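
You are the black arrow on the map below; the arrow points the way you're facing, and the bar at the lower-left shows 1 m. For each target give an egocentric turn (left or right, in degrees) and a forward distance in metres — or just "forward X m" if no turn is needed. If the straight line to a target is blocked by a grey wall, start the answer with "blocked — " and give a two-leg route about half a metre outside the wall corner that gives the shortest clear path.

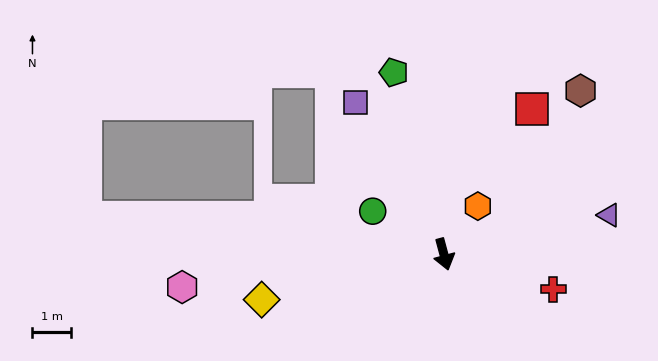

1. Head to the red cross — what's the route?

turn left 57°, forward 3.0 m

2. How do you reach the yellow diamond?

turn right 91°, forward 4.8 m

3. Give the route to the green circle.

turn right 136°, forward 2.1 m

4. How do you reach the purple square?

turn right 165°, forward 4.5 m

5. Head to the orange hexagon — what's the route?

turn left 130°, forward 1.5 m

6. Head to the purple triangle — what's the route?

turn left 88°, forward 4.4 m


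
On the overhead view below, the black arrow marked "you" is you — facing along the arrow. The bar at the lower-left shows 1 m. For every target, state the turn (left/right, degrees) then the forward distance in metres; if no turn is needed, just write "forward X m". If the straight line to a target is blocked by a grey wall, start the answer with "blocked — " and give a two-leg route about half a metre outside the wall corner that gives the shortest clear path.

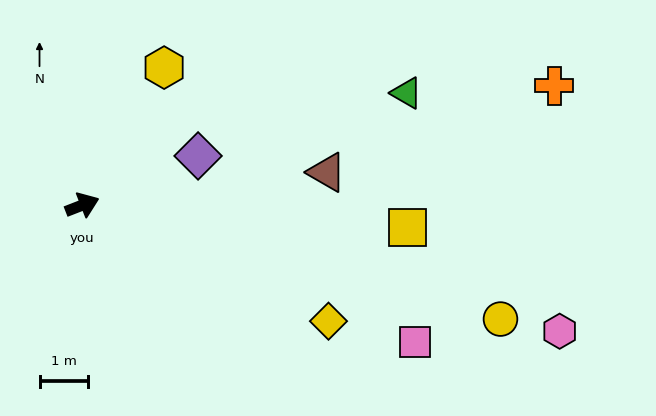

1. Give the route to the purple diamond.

forward 2.6 m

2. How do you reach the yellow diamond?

turn right 47°, forward 5.7 m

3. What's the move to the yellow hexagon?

turn left 38°, forward 3.3 m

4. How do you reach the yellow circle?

turn right 37°, forward 9.0 m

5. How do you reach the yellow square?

turn right 25°, forward 6.8 m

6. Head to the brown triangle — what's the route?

turn right 14°, forward 5.1 m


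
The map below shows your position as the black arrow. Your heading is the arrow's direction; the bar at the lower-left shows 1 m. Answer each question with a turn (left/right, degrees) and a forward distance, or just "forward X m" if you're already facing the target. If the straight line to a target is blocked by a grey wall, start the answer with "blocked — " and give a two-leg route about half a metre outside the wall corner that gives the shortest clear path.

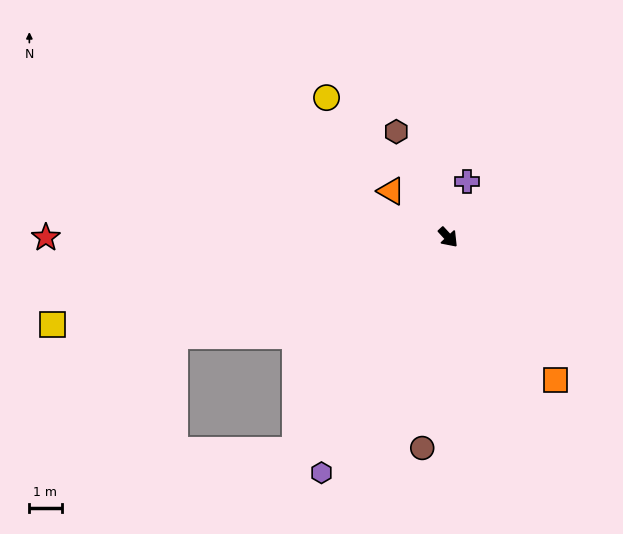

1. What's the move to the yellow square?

turn right 120°, forward 12.6 m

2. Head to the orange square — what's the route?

turn right 6°, forward 5.5 m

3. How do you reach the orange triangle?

turn right 172°, forward 2.3 m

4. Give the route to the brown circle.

turn right 50°, forward 6.6 m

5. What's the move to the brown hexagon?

turn left 164°, forward 3.7 m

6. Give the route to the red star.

turn right 133°, forward 12.5 m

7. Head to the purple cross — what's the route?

turn left 119°, forward 1.8 m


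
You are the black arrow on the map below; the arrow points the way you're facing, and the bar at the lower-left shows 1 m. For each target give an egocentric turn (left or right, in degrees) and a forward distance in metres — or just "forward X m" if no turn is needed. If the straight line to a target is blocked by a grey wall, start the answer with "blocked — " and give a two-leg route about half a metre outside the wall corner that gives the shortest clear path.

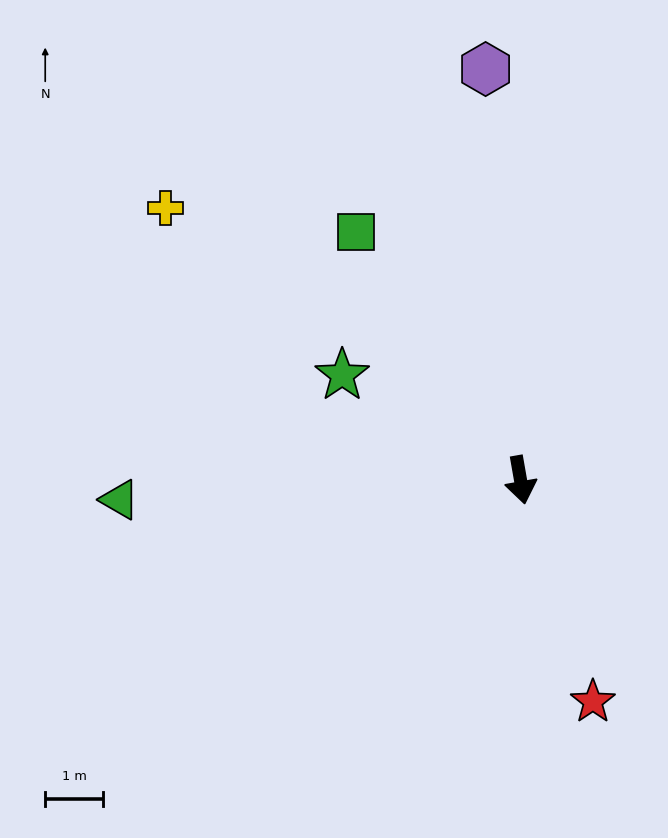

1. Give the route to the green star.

turn right 130°, forward 3.6 m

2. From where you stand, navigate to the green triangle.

turn right 97°, forward 6.9 m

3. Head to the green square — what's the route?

turn right 156°, forward 5.1 m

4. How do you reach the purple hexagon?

turn left 175°, forward 7.1 m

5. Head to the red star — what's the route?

turn left 8°, forward 4.0 m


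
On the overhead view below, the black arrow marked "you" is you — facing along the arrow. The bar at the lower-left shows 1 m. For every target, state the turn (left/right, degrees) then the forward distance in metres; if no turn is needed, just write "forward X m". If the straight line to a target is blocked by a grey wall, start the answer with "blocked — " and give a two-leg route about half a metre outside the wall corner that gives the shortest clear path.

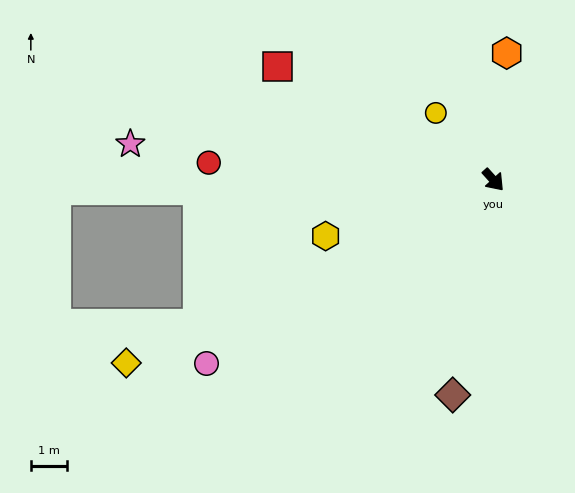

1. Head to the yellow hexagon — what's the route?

turn right 114°, forward 4.9 m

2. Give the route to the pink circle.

turn right 99°, forward 9.4 m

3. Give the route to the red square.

turn right 160°, forward 6.7 m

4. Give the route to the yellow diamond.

turn right 106°, forward 11.3 m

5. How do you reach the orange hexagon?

turn left 132°, forward 3.5 m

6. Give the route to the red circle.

turn right 136°, forward 7.9 m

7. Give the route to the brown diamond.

turn right 53°, forward 6.0 m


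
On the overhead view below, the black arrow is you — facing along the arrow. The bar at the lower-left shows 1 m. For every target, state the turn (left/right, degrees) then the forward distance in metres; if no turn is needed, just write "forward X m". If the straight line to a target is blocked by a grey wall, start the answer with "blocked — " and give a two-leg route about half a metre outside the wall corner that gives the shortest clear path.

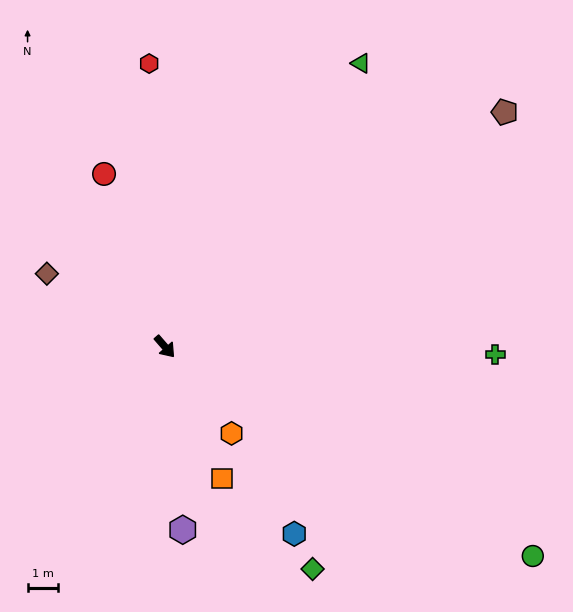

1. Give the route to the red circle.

turn left 158°, forward 5.9 m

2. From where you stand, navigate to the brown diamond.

turn right 163°, forward 4.5 m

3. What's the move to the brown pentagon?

turn left 84°, forward 13.4 m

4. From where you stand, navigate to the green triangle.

turn left 104°, forward 11.2 m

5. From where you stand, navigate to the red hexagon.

turn left 142°, forward 9.2 m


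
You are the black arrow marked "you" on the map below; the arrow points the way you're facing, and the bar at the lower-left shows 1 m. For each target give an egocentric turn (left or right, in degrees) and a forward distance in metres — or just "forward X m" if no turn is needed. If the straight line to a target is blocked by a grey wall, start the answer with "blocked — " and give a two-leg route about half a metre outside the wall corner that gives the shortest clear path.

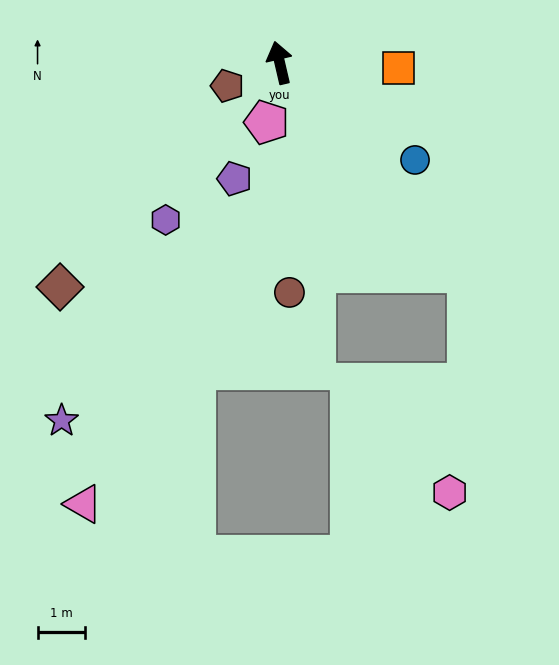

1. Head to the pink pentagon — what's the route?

turn left 154°, forward 1.3 m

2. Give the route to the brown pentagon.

turn left 101°, forward 1.2 m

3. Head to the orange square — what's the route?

turn right 106°, forward 2.5 m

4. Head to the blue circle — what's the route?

turn right 139°, forward 3.5 m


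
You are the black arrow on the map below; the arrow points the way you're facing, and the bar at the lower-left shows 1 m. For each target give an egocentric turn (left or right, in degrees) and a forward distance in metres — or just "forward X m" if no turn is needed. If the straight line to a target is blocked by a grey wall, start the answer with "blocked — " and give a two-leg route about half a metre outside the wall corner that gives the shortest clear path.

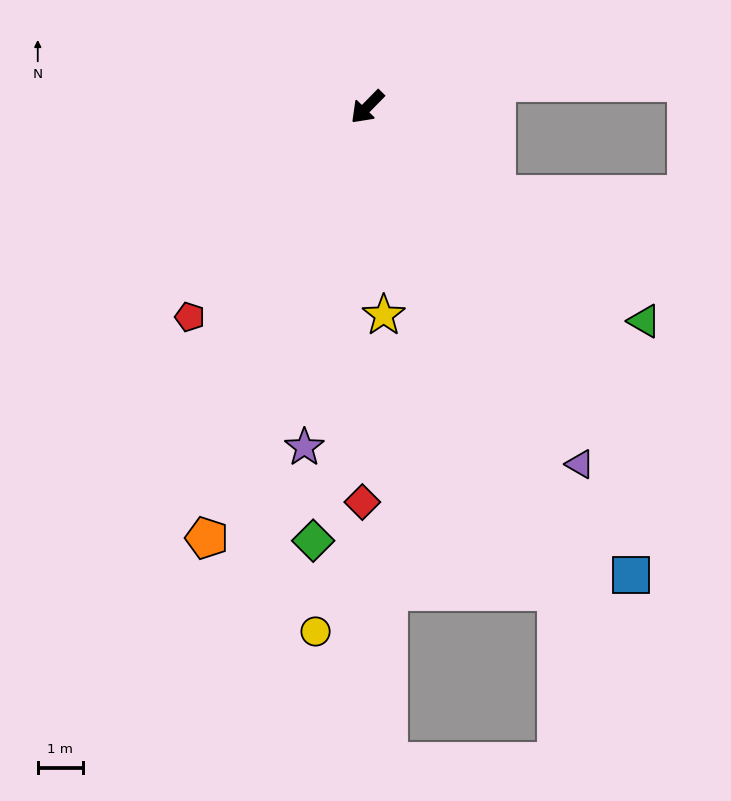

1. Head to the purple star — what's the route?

turn left 34°, forward 7.7 m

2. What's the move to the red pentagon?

turn left 4°, forward 6.1 m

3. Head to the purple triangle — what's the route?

turn left 75°, forward 9.2 m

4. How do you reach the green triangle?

turn left 97°, forward 7.8 m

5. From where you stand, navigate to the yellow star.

turn left 49°, forward 4.6 m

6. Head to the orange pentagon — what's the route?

turn left 24°, forward 10.2 m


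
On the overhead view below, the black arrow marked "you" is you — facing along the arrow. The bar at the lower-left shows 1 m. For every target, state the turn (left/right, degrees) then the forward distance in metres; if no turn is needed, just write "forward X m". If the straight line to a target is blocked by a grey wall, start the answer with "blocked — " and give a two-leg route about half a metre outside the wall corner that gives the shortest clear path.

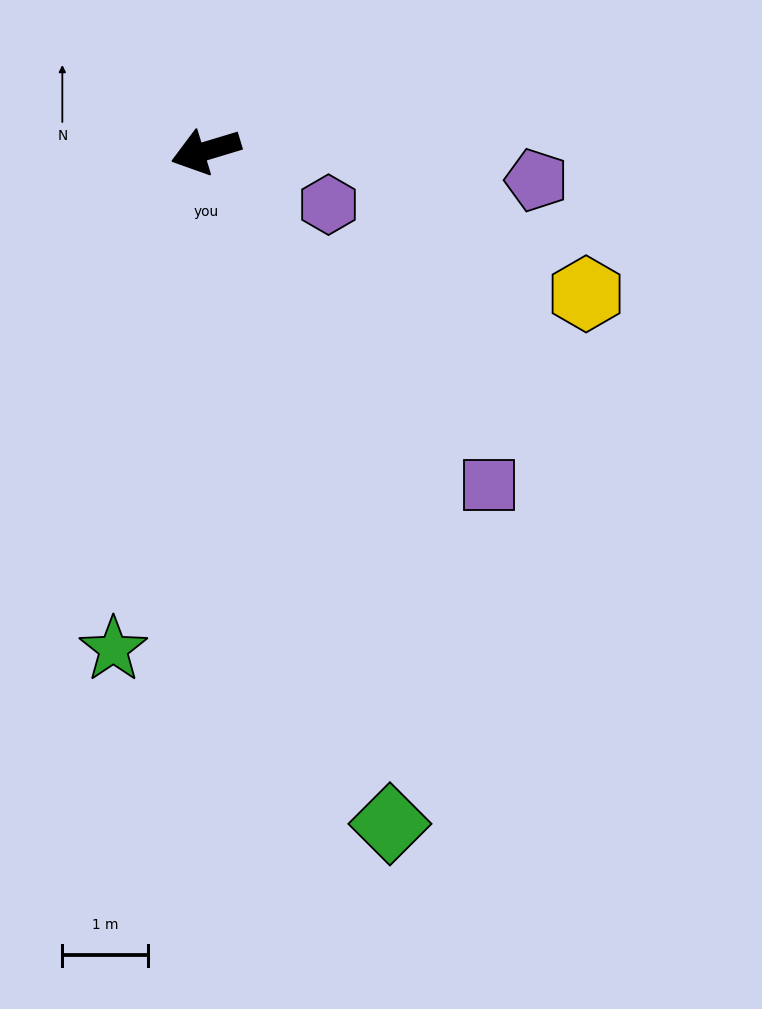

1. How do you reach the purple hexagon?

turn left 140°, forward 1.6 m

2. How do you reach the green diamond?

turn left 88°, forward 8.1 m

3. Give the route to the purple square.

turn left 113°, forward 5.1 m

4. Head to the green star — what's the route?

turn left 63°, forward 5.9 m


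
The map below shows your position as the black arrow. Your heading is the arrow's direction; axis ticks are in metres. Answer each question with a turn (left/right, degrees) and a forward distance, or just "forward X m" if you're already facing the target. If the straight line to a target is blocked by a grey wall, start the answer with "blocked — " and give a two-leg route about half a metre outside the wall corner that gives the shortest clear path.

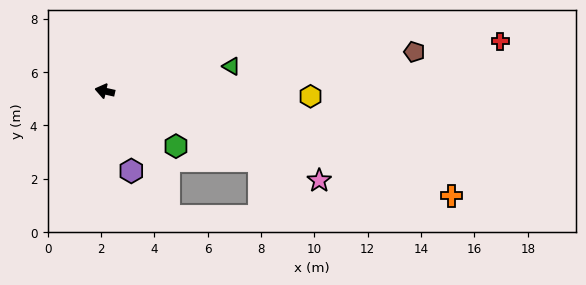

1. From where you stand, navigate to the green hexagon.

turn left 155°, forward 3.4 m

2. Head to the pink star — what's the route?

turn left 170°, forward 8.7 m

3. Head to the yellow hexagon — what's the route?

turn right 169°, forward 7.7 m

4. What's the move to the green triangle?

turn right 156°, forward 4.8 m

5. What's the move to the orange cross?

turn left 176°, forward 13.6 m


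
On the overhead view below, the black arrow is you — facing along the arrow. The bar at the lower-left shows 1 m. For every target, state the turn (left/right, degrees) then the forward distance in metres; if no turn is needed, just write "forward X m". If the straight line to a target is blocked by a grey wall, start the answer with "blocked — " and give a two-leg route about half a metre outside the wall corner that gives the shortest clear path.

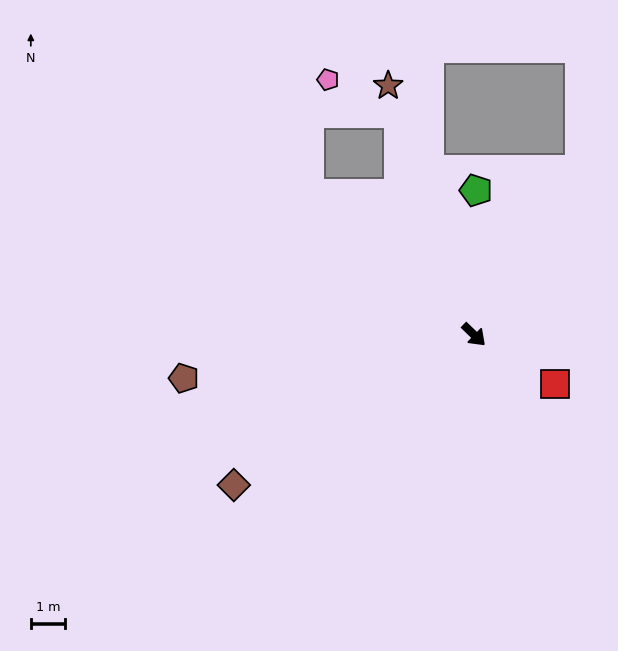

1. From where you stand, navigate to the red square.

turn left 13°, forward 2.8 m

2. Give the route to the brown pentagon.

turn right 127°, forward 8.5 m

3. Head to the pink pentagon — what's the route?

blocked — turn left 153°, forward 6.8 m, then turn left 45°, forward 2.3 m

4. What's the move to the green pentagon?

turn left 133°, forward 4.2 m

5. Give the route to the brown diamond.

turn right 104°, forward 8.2 m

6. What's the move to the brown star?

turn left 153°, forward 7.7 m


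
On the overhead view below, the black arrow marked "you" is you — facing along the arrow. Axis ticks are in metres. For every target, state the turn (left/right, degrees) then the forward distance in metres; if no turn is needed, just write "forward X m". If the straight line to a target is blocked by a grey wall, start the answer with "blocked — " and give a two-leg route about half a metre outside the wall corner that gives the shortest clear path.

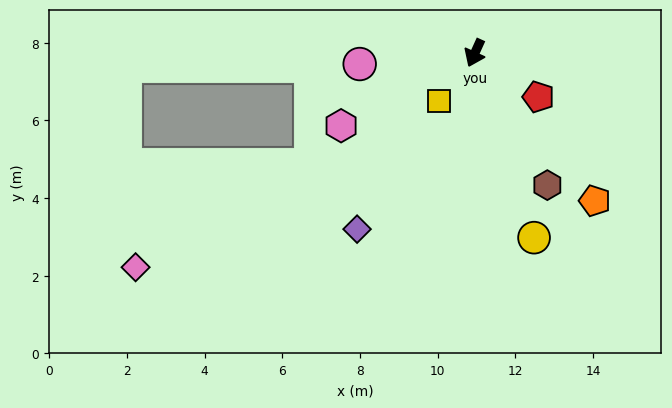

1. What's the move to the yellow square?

turn right 13°, forward 1.5 m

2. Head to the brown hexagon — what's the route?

turn left 53°, forward 3.9 m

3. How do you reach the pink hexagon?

turn right 37°, forward 3.9 m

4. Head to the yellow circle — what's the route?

turn left 42°, forward 5.0 m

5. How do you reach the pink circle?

turn right 60°, forward 3.0 m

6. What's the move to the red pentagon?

turn left 80°, forward 2.0 m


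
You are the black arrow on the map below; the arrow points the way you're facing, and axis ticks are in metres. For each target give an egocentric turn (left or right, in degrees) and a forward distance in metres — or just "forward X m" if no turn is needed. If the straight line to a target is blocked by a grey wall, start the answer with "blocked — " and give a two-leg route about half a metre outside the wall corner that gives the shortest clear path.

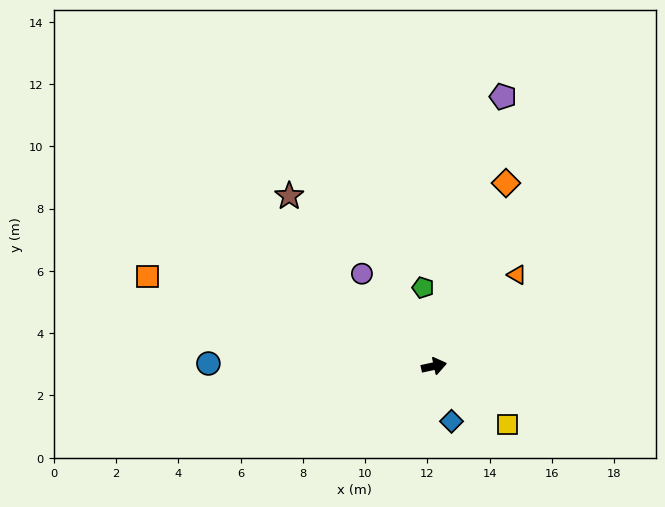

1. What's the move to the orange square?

turn left 150°, forward 9.6 m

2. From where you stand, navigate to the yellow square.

turn right 51°, forward 3.0 m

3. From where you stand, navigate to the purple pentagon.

turn left 63°, forward 8.9 m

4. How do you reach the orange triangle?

turn left 35°, forward 4.0 m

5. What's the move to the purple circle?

turn left 116°, forward 3.8 m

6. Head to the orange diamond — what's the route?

turn left 56°, forward 6.3 m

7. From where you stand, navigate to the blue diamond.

turn right 85°, forward 1.9 m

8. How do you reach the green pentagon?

turn left 86°, forward 2.5 m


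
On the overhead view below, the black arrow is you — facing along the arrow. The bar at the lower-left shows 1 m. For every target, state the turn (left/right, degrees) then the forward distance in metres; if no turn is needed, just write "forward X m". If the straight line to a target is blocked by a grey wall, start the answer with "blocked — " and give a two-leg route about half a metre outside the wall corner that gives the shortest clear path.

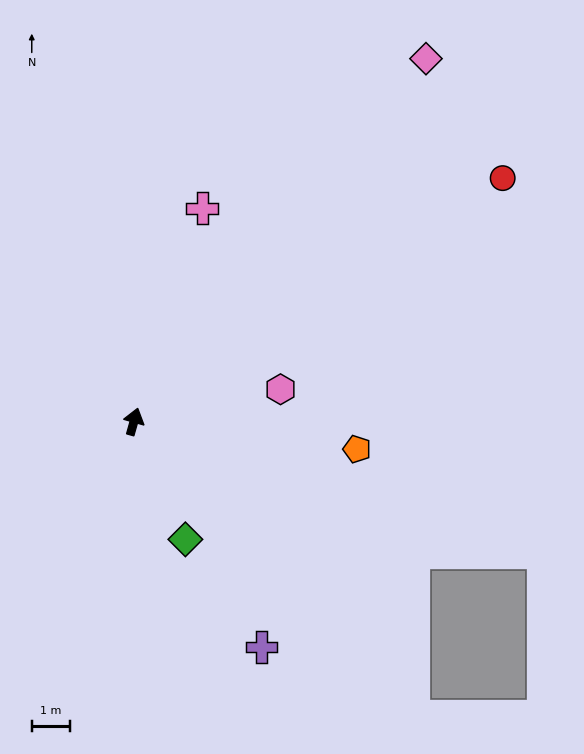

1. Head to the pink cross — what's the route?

forward 5.9 m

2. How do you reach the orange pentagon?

turn right 81°, forward 5.9 m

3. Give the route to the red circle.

turn right 41°, forward 11.6 m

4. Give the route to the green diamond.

turn right 141°, forward 3.4 m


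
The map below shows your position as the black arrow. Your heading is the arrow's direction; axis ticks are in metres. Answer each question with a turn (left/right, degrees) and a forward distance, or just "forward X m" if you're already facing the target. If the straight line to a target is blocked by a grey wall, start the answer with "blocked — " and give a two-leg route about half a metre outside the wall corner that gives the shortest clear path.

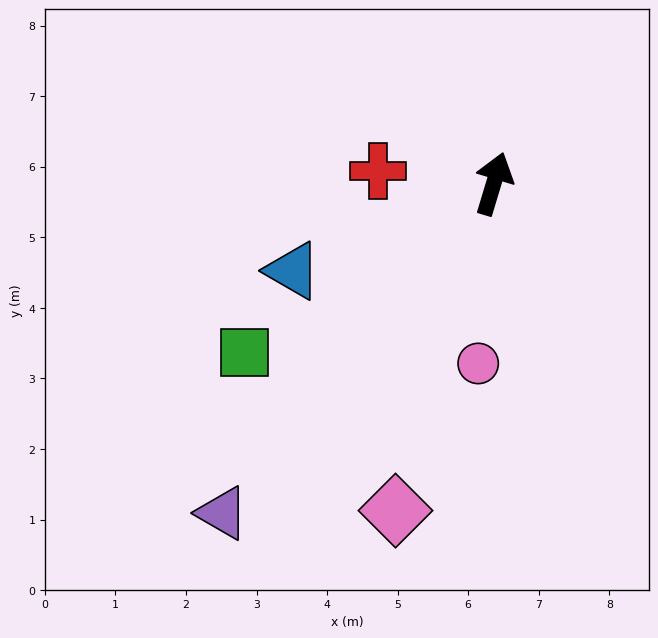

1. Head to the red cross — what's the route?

turn left 101°, forward 1.6 m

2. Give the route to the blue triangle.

turn left 130°, forward 3.1 m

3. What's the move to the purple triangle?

turn left 157°, forward 6.0 m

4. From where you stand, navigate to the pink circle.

turn right 168°, forward 2.6 m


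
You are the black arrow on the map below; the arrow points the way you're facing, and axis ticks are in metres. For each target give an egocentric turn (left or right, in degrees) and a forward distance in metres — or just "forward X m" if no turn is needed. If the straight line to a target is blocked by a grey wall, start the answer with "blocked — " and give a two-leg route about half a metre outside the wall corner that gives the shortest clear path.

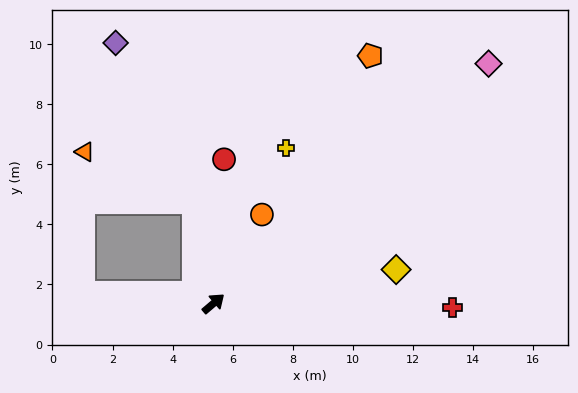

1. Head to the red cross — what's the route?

turn right 41°, forward 8.0 m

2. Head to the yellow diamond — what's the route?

turn right 30°, forward 6.2 m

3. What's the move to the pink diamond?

forward 12.2 m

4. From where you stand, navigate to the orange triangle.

blocked — turn left 60°, forward 3.5 m, then turn left 55°, forward 4.0 m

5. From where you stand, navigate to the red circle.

turn left 45°, forward 4.8 m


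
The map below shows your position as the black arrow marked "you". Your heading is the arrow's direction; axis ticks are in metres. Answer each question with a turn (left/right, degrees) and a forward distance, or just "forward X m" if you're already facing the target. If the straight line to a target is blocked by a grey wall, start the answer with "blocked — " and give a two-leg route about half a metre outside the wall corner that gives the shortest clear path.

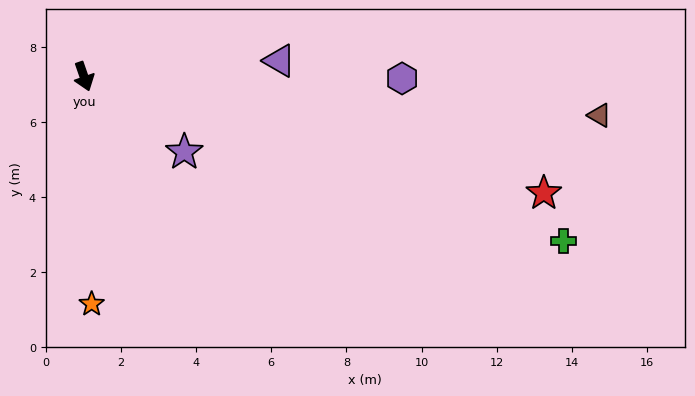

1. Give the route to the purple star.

turn left 34°, forward 3.3 m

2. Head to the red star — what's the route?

turn left 57°, forward 12.6 m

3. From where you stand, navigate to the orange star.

turn right 17°, forward 6.1 m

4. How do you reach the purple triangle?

turn left 76°, forward 5.2 m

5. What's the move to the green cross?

turn left 52°, forward 13.5 m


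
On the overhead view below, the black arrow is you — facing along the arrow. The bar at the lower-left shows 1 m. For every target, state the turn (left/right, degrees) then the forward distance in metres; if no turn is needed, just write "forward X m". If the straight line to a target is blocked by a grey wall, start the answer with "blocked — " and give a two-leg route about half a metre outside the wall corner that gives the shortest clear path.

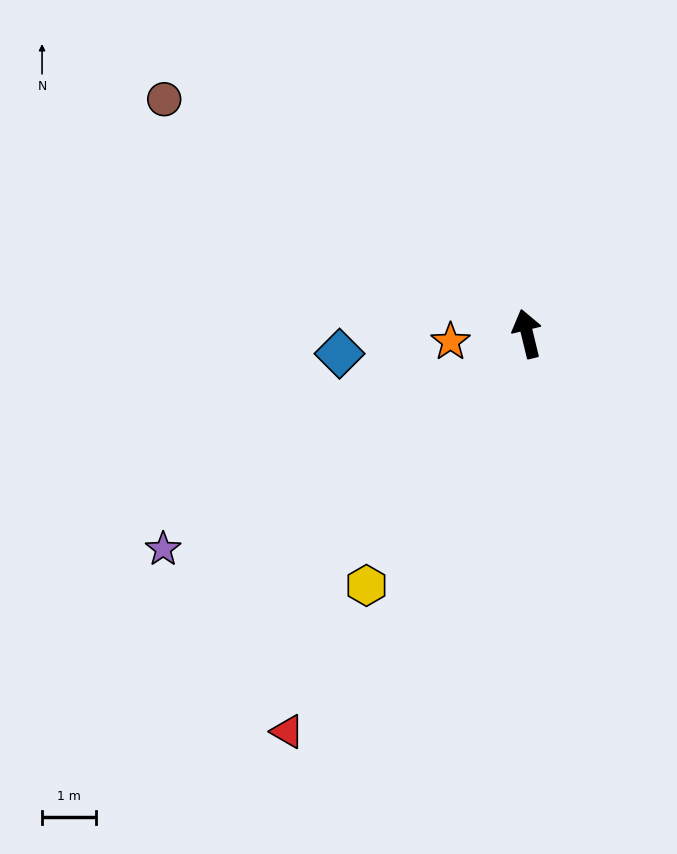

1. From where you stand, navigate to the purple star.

turn left 107°, forward 7.9 m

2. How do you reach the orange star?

turn left 82°, forward 1.4 m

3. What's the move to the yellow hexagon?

turn left 134°, forward 5.6 m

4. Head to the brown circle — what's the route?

turn left 44°, forward 8.1 m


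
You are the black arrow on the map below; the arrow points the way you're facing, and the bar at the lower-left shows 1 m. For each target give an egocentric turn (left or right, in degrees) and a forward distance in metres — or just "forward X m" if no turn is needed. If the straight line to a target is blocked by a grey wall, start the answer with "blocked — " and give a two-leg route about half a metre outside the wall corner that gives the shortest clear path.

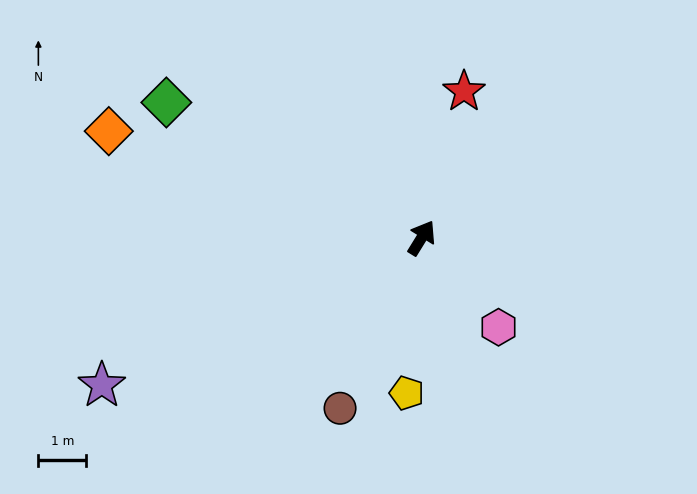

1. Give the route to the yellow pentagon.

turn right 154°, forward 3.3 m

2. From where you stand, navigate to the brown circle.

turn right 174°, forward 4.0 m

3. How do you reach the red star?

turn left 15°, forward 3.2 m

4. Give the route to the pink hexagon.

turn right 108°, forward 2.5 m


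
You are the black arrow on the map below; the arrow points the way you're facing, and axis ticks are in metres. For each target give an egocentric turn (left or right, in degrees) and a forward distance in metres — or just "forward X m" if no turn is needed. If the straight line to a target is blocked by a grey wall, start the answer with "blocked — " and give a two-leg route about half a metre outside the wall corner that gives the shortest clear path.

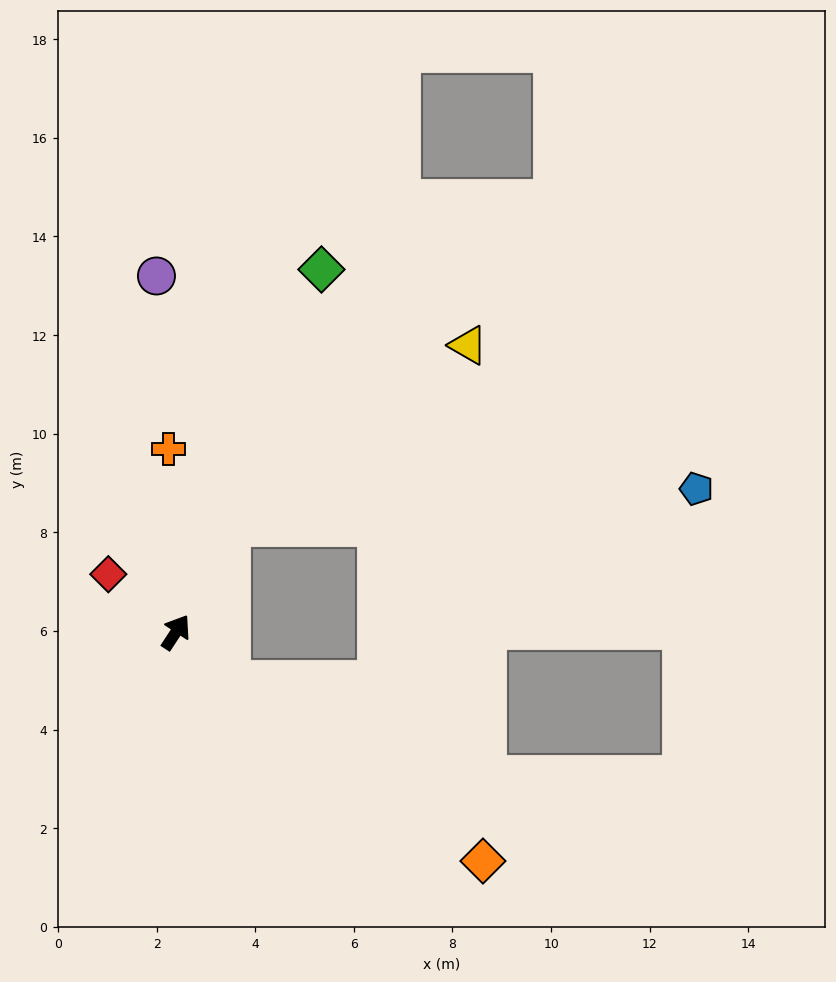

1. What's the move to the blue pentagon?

blocked — turn left 6°, forward 2.4 m, then turn right 58°, forward 9.5 m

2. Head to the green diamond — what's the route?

turn left 11°, forward 7.9 m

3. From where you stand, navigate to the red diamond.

turn left 83°, forward 1.8 m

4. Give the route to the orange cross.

turn left 35°, forward 3.7 m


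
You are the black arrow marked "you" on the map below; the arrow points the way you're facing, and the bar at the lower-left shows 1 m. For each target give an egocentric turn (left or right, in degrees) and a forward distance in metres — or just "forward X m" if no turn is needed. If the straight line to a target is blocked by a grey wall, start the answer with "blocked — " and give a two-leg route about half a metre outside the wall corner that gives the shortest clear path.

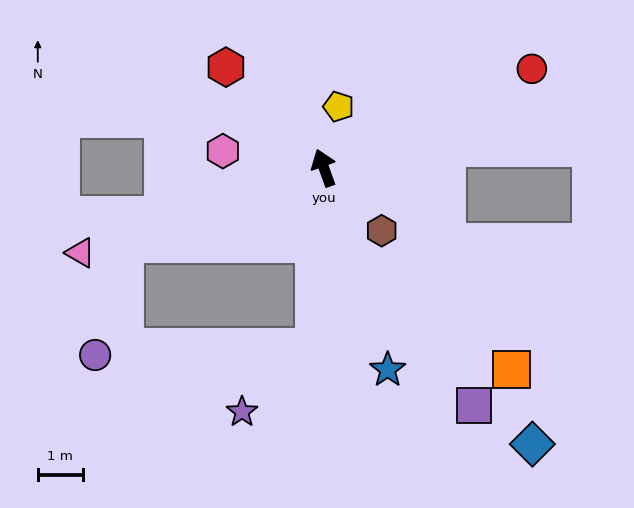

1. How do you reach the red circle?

turn right 84°, forward 5.1 m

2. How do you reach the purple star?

blocked — turn left 157°, forward 4.0 m, then turn right 45°, forward 2.1 m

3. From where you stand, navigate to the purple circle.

blocked — turn left 91°, forward 4.7 m, then turn left 54°, forward 2.6 m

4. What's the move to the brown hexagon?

turn right 157°, forward 1.9 m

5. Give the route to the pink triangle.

turn left 89°, forward 5.7 m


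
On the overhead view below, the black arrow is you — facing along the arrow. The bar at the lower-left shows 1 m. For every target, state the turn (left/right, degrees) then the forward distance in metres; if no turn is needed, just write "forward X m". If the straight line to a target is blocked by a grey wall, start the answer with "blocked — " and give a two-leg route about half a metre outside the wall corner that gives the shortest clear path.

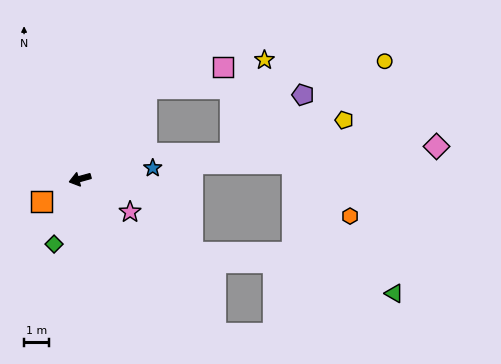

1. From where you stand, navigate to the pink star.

turn left 131°, forward 2.4 m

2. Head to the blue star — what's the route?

turn left 173°, forward 2.9 m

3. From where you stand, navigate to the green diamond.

turn left 53°, forward 2.8 m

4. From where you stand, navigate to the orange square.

turn left 15°, forward 1.8 m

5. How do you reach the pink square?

blocked — turn right 142°, forward 4.4 m, then turn right 38°, forward 3.1 m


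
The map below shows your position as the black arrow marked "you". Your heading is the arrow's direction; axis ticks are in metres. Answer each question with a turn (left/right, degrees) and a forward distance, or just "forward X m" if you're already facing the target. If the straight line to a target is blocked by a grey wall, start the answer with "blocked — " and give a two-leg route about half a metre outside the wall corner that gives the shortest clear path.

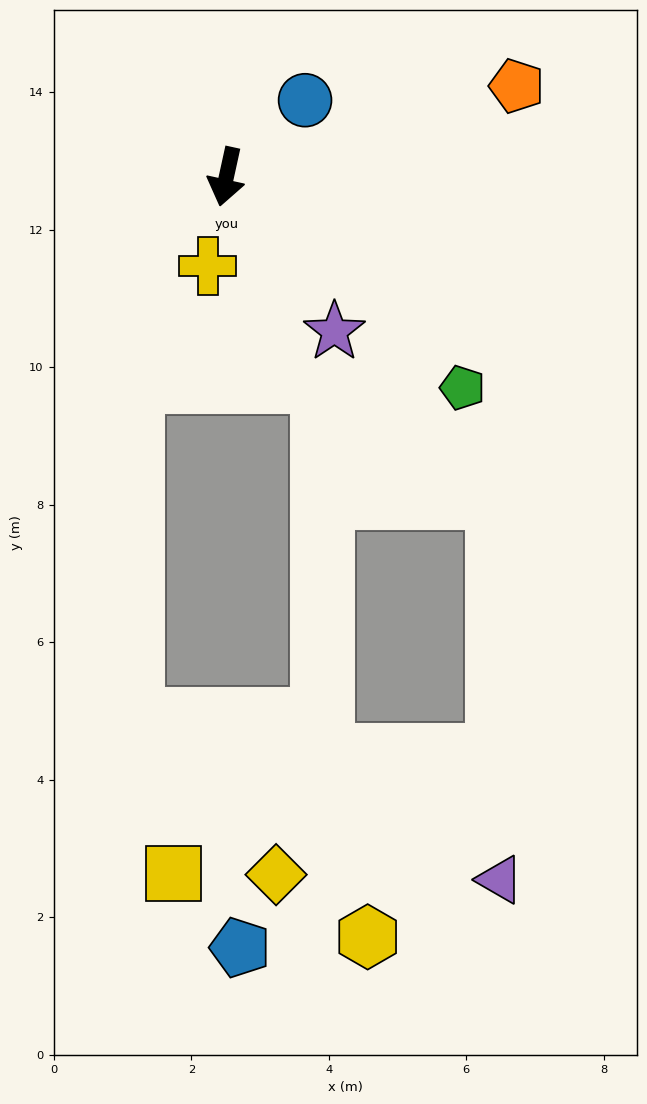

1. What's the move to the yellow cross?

forward 1.3 m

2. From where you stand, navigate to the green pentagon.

turn left 61°, forward 4.6 m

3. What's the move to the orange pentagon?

turn left 120°, forward 4.4 m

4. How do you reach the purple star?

turn left 47°, forward 2.7 m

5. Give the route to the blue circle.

turn left 147°, forward 1.6 m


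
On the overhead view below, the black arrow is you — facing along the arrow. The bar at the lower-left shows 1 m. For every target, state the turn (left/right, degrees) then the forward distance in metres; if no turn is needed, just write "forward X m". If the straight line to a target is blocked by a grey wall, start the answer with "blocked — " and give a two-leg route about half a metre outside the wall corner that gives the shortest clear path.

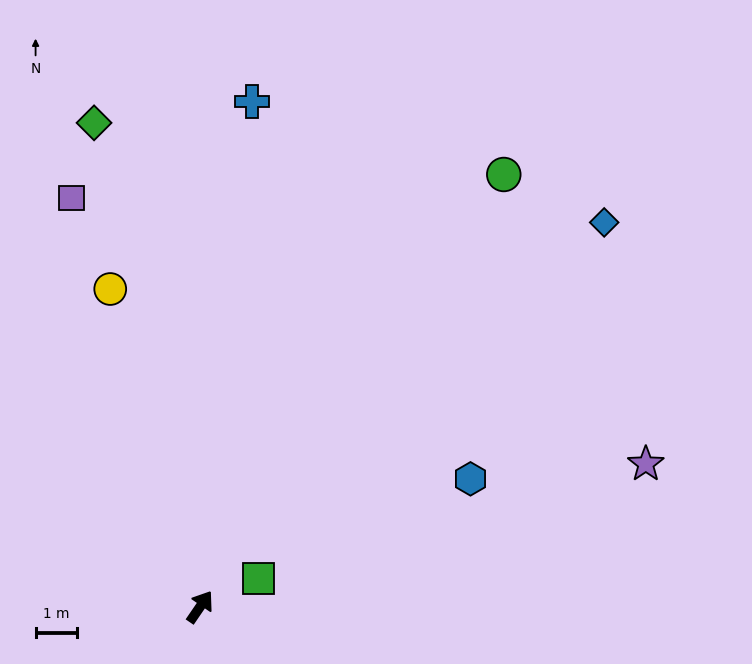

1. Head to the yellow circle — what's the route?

turn left 50°, forward 8.0 m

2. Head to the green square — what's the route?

turn right 30°, forward 1.6 m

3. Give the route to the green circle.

forward 12.9 m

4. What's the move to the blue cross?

turn left 28°, forward 12.4 m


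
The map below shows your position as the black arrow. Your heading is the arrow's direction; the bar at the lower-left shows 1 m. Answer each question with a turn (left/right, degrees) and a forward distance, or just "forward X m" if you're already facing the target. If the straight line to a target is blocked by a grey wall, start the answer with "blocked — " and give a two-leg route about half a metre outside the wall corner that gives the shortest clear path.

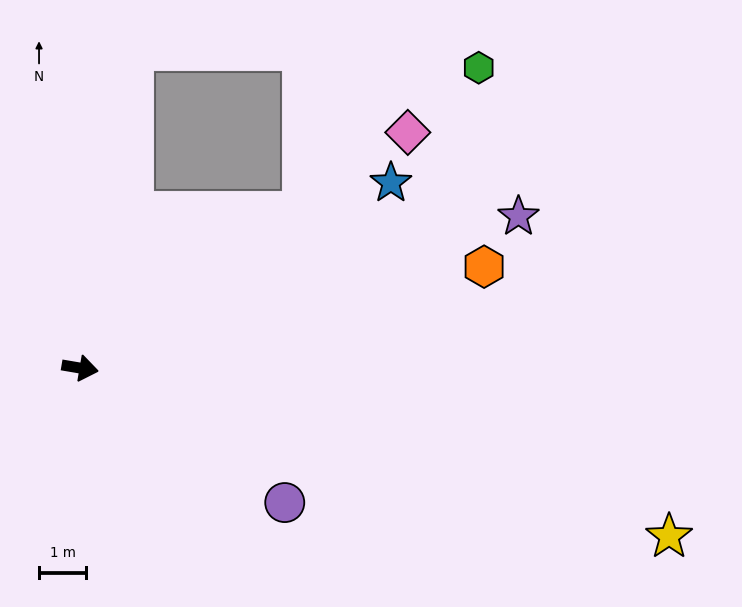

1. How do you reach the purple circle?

turn right 24°, forward 5.2 m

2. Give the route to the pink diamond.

turn left 45°, forward 8.6 m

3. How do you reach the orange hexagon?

turn left 24°, forward 8.9 m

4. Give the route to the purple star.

turn left 29°, forward 9.9 m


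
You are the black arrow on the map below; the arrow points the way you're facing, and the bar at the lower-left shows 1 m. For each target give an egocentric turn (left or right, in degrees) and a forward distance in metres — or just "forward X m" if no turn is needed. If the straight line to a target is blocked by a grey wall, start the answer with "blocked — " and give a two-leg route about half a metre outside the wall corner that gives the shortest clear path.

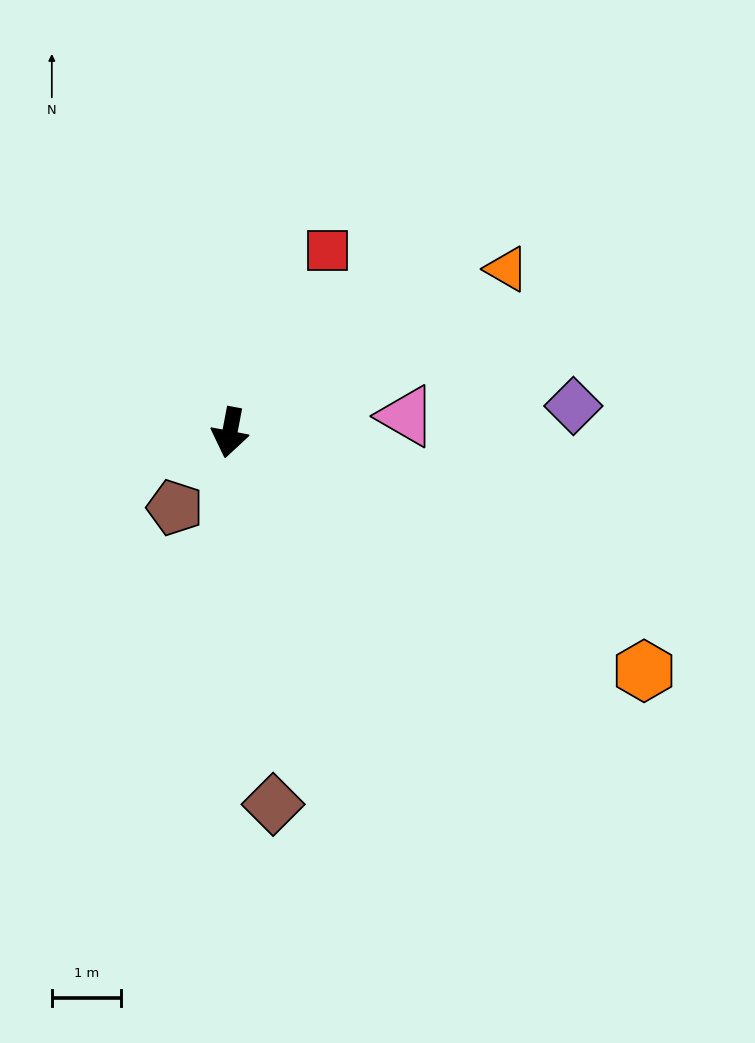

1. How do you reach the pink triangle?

turn left 106°, forward 2.6 m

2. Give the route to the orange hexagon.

turn left 71°, forward 6.9 m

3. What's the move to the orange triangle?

turn left 131°, forward 4.7 m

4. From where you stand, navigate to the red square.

turn left 162°, forward 3.0 m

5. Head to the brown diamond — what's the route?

turn left 17°, forward 5.4 m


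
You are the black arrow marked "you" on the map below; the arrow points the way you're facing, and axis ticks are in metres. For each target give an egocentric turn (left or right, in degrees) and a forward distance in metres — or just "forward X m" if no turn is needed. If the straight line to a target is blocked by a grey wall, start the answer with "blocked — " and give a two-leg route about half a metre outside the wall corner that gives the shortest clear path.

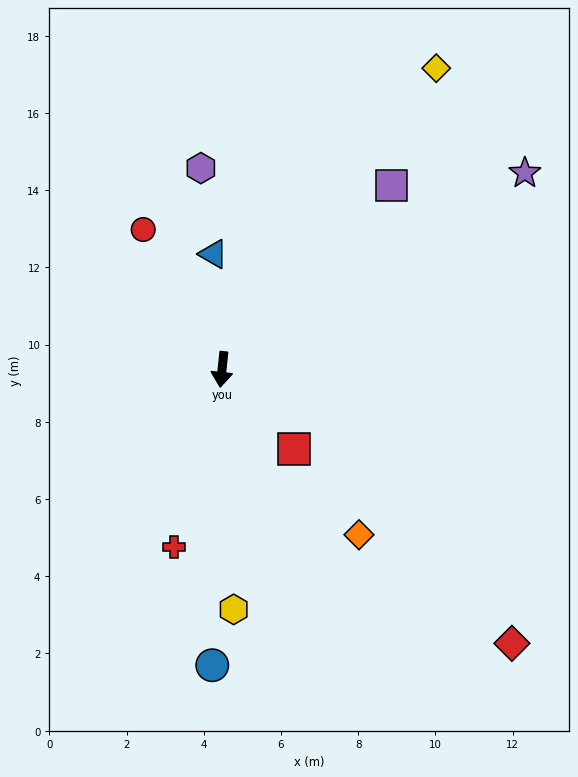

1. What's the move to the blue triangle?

turn right 170°, forward 3.0 m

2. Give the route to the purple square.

turn left 143°, forward 6.5 m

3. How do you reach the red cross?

turn right 9°, forward 4.8 m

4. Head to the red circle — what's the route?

turn right 145°, forward 4.2 m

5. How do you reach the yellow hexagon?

turn left 9°, forward 6.2 m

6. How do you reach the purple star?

turn left 129°, forward 9.4 m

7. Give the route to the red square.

turn left 48°, forward 2.8 m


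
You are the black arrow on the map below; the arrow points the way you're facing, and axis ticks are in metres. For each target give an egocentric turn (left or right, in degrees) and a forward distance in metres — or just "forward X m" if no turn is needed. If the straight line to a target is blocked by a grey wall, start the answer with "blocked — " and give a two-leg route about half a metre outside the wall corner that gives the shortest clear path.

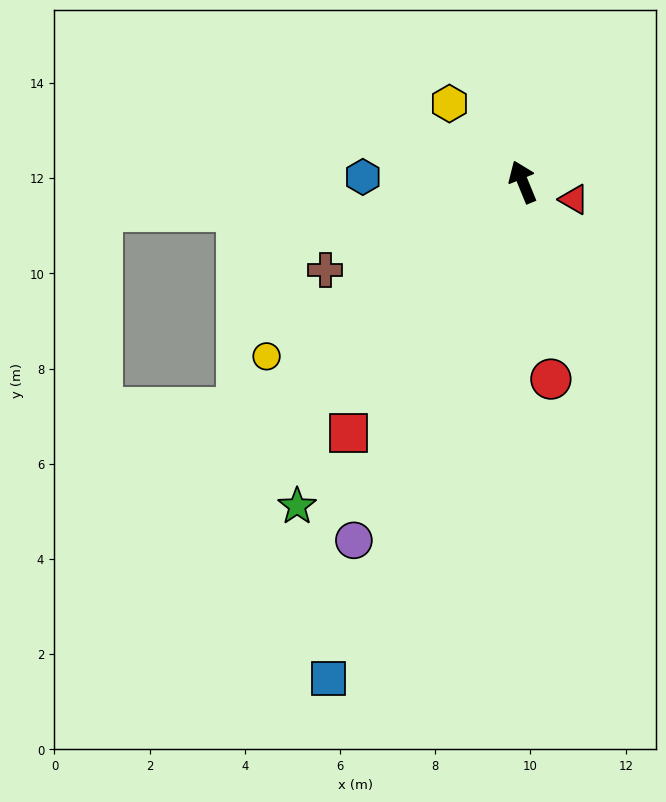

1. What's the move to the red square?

turn left 123°, forward 6.4 m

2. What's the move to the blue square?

turn left 136°, forward 11.2 m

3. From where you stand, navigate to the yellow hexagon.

turn left 21°, forward 2.3 m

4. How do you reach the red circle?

turn left 166°, forward 4.2 m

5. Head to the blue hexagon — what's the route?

turn left 66°, forward 3.4 m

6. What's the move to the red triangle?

turn right 131°, forward 1.1 m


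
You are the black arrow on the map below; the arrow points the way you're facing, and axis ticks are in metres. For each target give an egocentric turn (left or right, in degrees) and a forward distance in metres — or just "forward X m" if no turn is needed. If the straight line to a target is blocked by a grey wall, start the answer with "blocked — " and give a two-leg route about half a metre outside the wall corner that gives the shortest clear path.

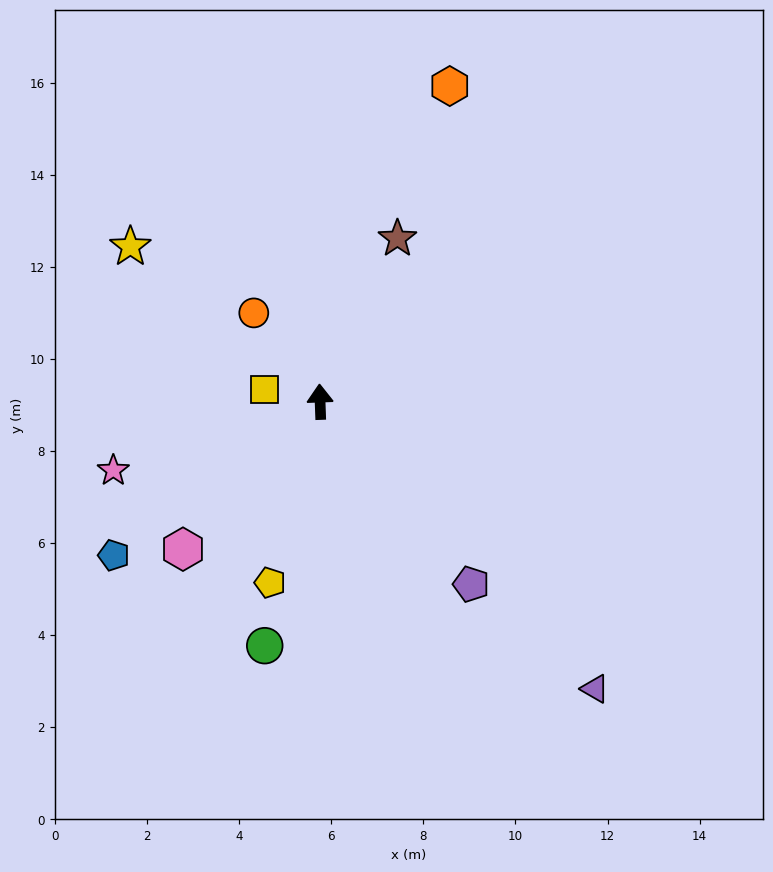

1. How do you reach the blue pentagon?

turn left 125°, forward 5.6 m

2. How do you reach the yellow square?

turn left 76°, forward 1.2 m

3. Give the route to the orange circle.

turn left 35°, forward 2.4 m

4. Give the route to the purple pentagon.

turn right 142°, forward 5.1 m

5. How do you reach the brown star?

turn right 27°, forward 3.9 m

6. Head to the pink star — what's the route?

turn left 106°, forward 4.7 m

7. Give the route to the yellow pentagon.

turn left 162°, forward 4.1 m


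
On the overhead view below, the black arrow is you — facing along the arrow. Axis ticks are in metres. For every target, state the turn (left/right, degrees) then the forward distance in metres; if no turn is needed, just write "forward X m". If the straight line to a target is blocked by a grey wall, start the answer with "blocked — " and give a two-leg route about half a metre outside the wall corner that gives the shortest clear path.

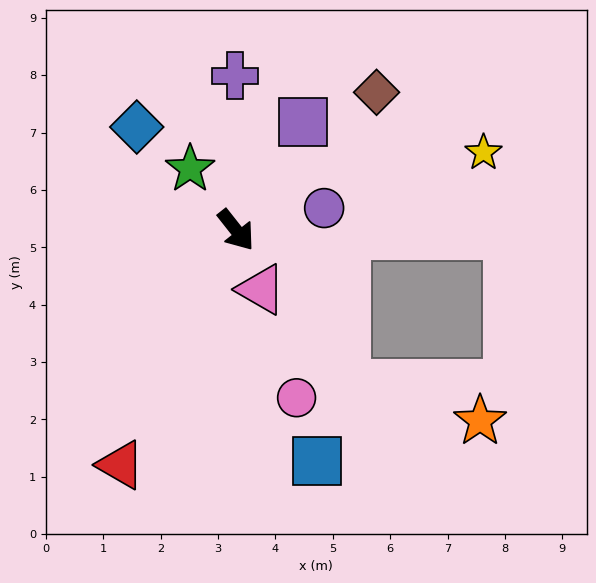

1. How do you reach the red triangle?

turn right 64°, forward 4.6 m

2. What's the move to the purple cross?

turn left 142°, forward 2.7 m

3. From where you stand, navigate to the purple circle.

turn left 66°, forward 1.6 m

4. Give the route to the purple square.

turn left 110°, forward 2.2 m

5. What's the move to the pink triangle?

turn right 15°, forward 1.1 m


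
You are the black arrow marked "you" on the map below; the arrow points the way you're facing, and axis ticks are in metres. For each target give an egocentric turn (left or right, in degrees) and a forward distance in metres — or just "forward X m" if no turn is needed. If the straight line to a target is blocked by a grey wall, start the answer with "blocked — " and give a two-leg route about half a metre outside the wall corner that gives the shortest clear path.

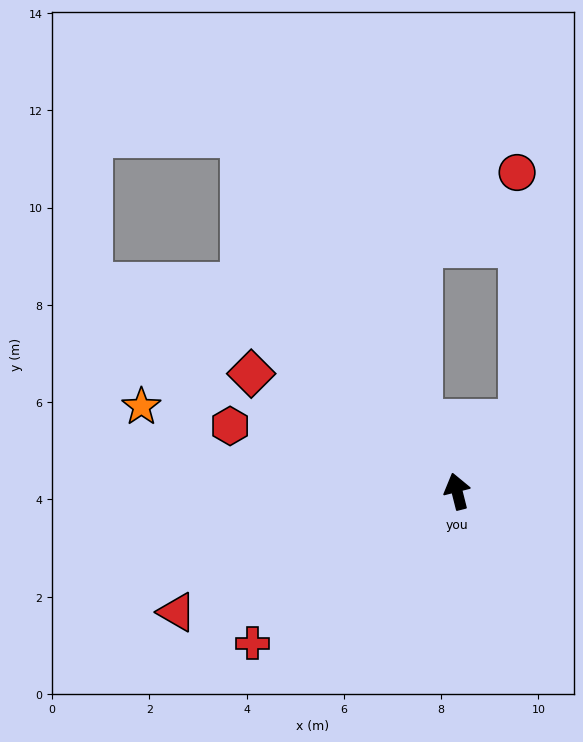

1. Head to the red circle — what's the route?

blocked — turn right 55°, forward 1.9 m, then turn left 41°, forward 5.1 m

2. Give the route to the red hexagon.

turn left 60°, forward 4.9 m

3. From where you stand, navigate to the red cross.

turn left 112°, forward 5.2 m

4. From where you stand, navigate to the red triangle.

turn left 99°, forward 6.3 m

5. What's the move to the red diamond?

turn left 46°, forward 4.9 m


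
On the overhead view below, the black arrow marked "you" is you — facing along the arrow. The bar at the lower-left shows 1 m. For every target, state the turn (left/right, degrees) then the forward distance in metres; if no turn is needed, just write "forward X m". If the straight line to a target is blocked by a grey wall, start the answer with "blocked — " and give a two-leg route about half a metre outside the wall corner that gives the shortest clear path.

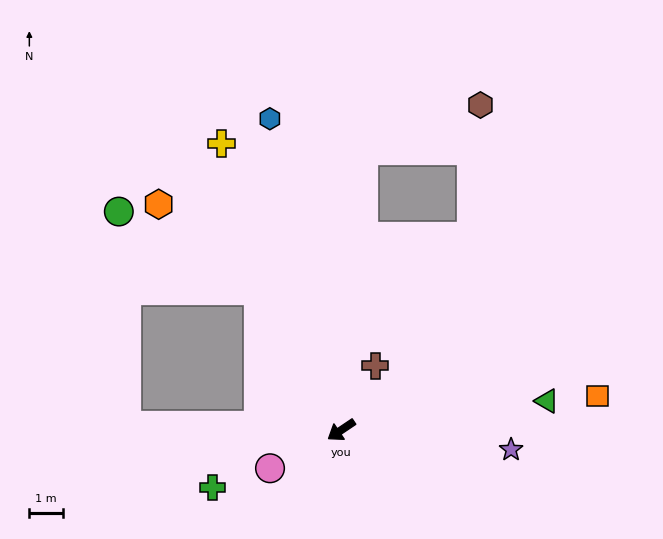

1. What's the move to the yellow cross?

turn right 101°, forward 9.2 m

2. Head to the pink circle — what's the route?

turn right 6°, forward 2.4 m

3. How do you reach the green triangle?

turn left 154°, forward 6.1 m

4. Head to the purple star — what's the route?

turn left 140°, forward 5.1 m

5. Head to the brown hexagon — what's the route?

blocked — turn right 129°, forward 8.3 m, then turn right 64°, forward 3.7 m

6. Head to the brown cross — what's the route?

turn right 152°, forward 2.1 m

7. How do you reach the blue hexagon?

turn right 111°, forward 9.4 m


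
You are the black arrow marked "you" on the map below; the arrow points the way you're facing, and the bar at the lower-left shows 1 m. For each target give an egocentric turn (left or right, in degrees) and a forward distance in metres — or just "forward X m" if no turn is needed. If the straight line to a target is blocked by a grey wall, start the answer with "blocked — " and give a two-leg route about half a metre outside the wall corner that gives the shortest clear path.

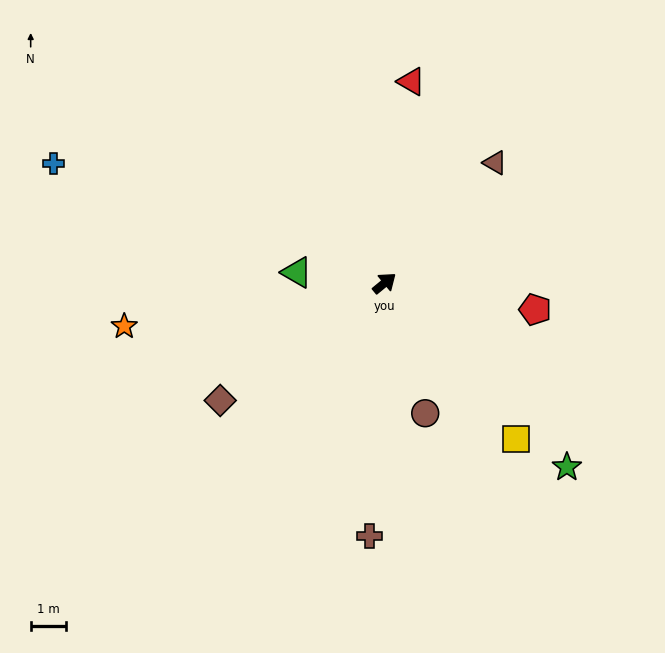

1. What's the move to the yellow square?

turn right 89°, forward 5.8 m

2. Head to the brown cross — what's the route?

turn right 133°, forward 7.2 m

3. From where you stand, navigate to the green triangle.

turn left 134°, forward 2.5 m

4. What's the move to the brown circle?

turn right 112°, forward 3.9 m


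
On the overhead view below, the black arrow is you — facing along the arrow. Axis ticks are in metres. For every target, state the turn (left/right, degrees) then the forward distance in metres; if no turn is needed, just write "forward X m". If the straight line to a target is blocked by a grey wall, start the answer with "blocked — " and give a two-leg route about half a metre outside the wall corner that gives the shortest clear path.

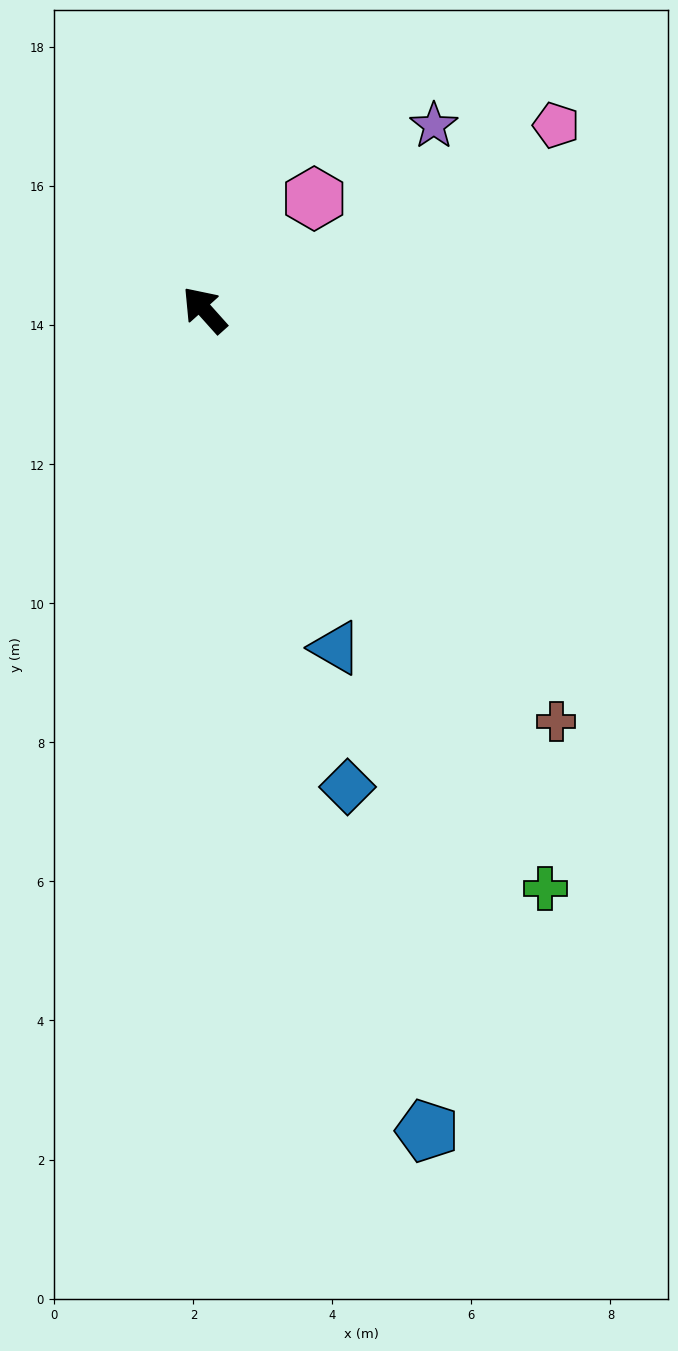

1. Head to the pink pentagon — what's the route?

turn right 104°, forward 5.7 m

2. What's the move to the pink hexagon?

turn right 86°, forward 2.2 m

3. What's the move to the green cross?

turn left 169°, forward 9.7 m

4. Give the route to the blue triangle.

turn left 159°, forward 5.2 m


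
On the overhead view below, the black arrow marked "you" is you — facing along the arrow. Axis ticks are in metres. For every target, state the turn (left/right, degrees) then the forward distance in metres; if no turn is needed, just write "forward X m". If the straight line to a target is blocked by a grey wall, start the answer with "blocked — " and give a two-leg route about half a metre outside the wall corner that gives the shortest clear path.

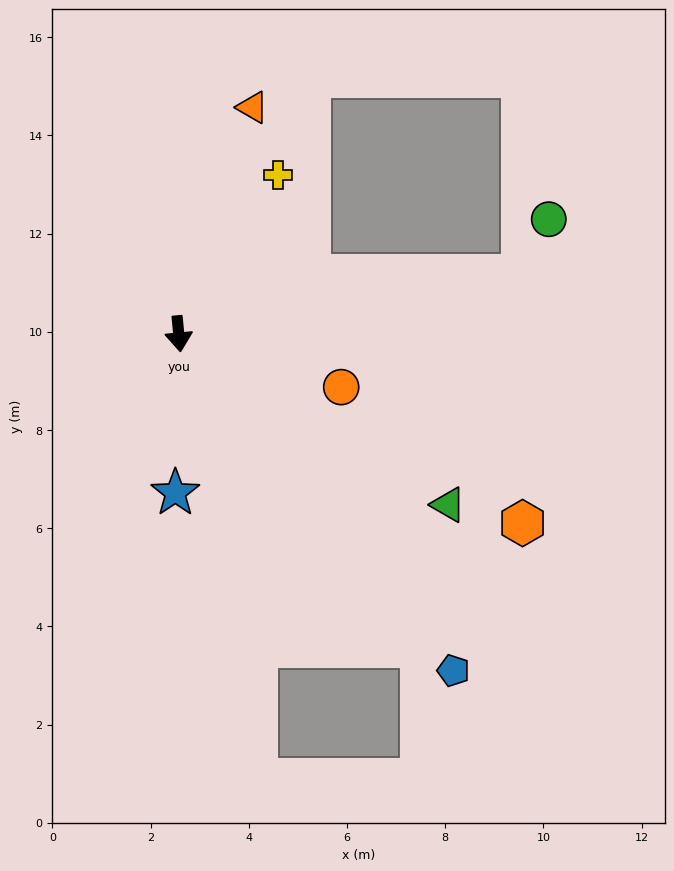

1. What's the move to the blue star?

turn right 7°, forward 3.2 m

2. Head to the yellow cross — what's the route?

turn left 143°, forward 3.8 m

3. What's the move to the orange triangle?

turn left 157°, forward 4.9 m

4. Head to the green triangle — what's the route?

turn left 52°, forward 6.5 m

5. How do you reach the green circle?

blocked — turn left 94°, forward 7.1 m, then turn left 55°, forward 1.3 m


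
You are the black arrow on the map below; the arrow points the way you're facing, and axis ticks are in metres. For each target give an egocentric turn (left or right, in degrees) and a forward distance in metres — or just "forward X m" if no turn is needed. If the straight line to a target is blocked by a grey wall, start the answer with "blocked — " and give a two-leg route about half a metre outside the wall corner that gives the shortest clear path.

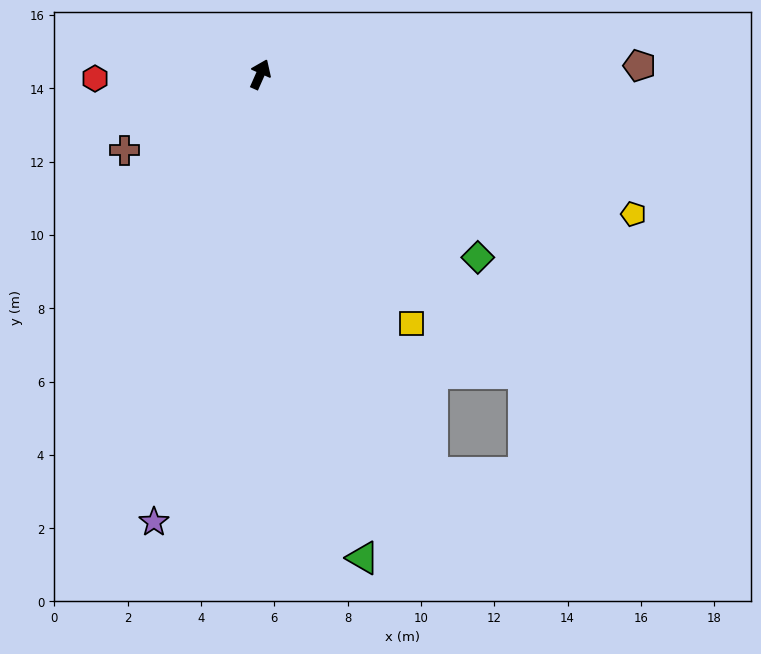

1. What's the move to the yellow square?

turn right 125°, forward 8.0 m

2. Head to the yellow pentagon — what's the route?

turn right 87°, forward 10.9 m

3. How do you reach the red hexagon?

turn left 115°, forward 4.5 m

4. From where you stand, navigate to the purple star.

turn right 169°, forward 12.6 m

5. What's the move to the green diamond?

turn right 106°, forward 7.8 m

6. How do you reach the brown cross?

turn left 143°, forward 4.2 m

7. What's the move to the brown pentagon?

turn right 65°, forward 10.3 m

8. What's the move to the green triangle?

turn right 144°, forward 13.5 m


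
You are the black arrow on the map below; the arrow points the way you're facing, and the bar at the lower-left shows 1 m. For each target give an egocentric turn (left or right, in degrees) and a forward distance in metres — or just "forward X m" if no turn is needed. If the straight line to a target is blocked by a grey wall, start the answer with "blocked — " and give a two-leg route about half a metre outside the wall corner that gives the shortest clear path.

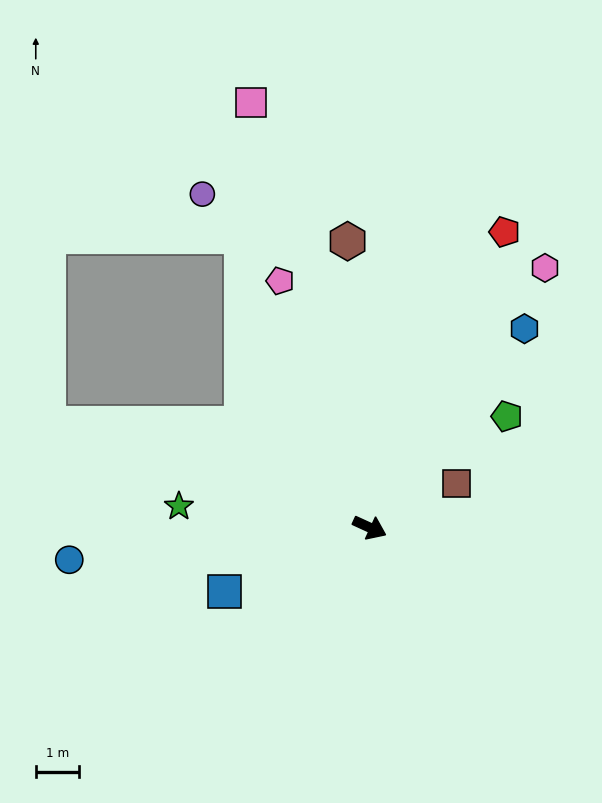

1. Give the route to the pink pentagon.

turn left 135°, forward 6.0 m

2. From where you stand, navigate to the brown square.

turn left 51°, forward 2.2 m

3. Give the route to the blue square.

turn right 132°, forward 3.6 m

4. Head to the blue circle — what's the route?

turn right 149°, forward 6.9 m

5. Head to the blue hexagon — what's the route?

turn left 77°, forward 5.8 m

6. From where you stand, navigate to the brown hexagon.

turn left 119°, forward 6.6 m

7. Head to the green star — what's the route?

turn right 162°, forward 4.4 m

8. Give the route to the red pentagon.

turn left 90°, forward 7.4 m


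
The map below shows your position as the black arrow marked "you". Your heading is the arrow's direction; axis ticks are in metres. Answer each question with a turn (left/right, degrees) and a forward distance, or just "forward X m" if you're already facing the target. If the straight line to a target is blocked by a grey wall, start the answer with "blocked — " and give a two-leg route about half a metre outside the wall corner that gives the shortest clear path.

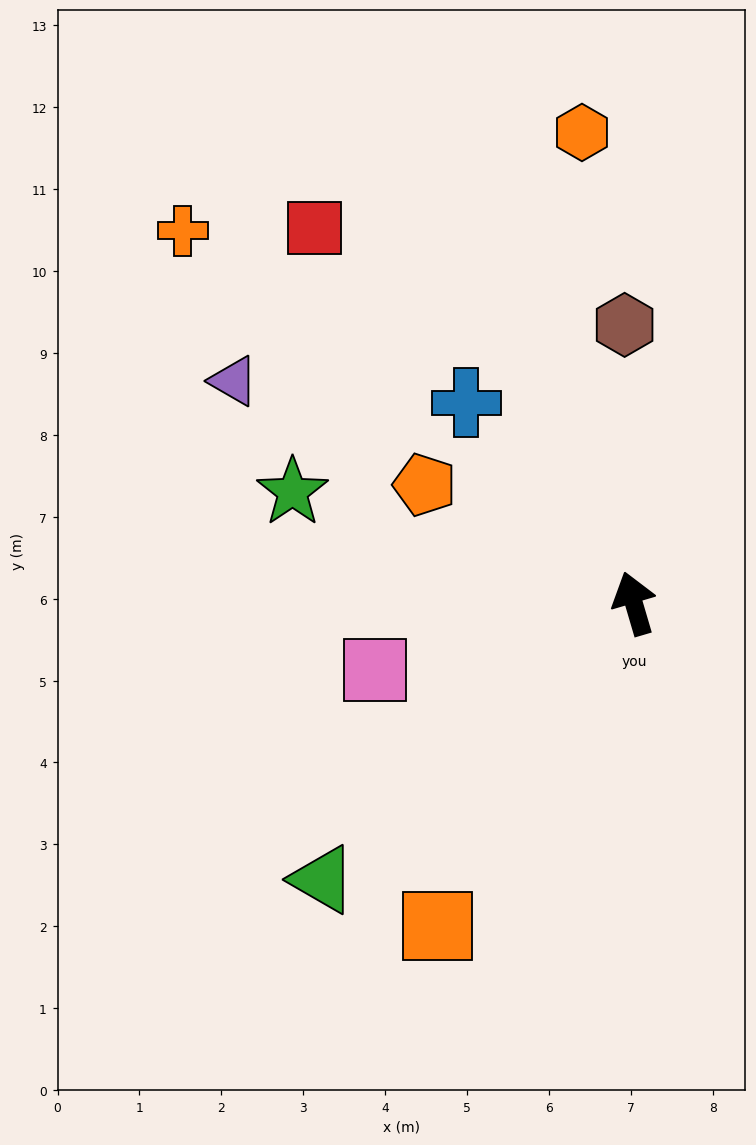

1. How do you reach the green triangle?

turn left 115°, forward 5.1 m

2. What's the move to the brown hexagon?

turn right 14°, forward 3.4 m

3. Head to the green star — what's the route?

turn left 56°, forward 4.4 m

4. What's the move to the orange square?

turn left 132°, forward 4.6 m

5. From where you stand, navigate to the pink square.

turn left 88°, forward 3.3 m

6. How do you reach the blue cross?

turn left 23°, forward 3.2 m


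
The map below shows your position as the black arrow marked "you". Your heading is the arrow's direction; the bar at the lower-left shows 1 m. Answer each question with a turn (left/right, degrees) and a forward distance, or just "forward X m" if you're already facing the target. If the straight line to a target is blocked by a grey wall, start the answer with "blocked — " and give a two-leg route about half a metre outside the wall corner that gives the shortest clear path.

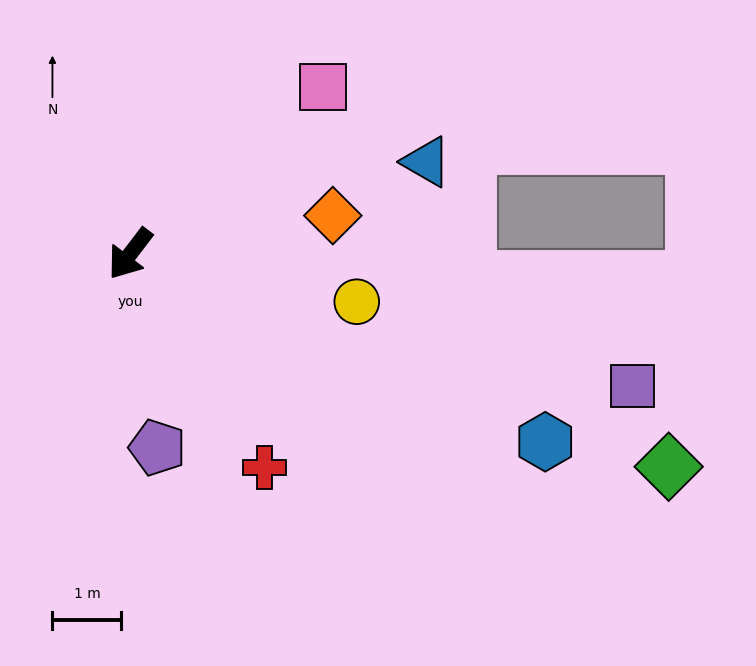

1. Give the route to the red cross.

turn left 70°, forward 3.7 m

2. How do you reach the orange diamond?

turn left 138°, forward 3.0 m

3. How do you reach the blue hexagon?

turn left 103°, forward 6.6 m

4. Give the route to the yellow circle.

turn left 115°, forward 3.4 m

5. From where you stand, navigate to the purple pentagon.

turn left 45°, forward 2.8 m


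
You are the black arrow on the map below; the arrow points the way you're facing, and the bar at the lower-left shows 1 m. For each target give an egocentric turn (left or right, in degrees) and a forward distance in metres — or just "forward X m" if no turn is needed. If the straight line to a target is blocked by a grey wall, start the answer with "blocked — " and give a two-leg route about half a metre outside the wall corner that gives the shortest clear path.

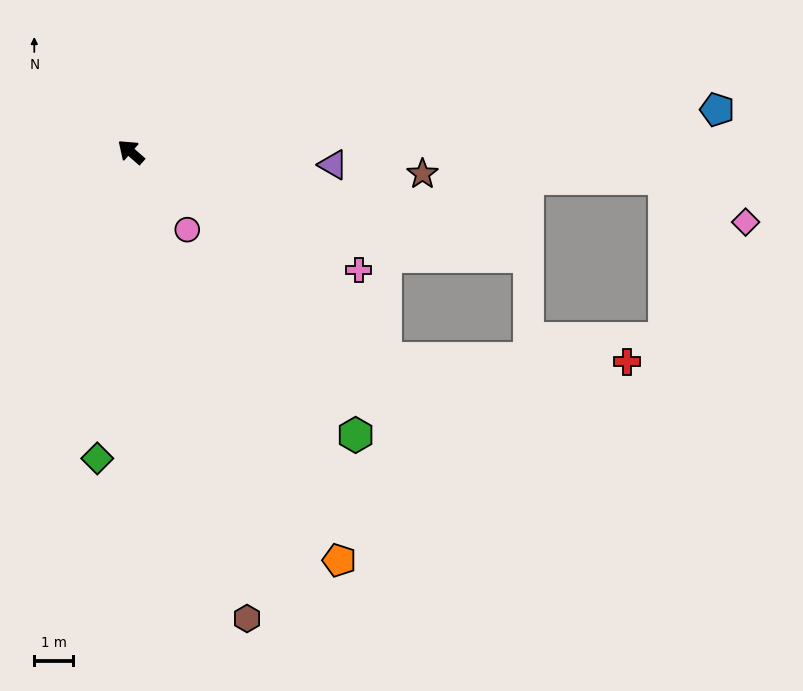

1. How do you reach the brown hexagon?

turn left 145°, forward 12.3 m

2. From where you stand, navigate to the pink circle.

turn left 167°, forward 2.5 m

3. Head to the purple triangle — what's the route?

turn right 143°, forward 5.2 m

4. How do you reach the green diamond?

turn left 125°, forward 7.9 m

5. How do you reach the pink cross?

turn right 166°, forward 6.6 m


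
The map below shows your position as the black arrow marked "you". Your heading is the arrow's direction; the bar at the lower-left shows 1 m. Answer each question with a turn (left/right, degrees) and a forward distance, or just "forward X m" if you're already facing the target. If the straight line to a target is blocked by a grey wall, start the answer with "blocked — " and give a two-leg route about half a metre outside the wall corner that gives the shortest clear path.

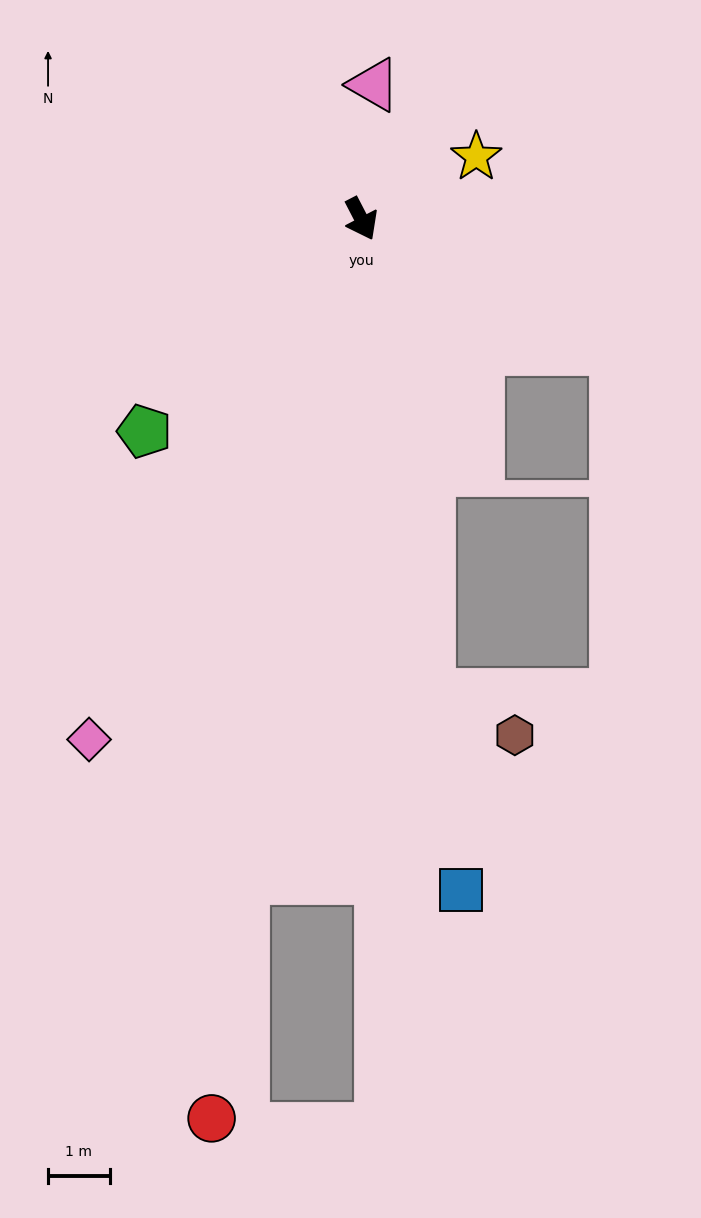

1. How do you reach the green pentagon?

turn right 73°, forward 4.9 m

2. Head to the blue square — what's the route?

turn right 19°, forward 11.0 m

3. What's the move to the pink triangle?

turn left 147°, forward 2.2 m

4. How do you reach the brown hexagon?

blocked — turn right 19°, forward 7.8 m, then turn left 56°, forward 1.5 m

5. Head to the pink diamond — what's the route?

turn right 55°, forward 9.6 m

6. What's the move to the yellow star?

turn left 91°, forward 2.1 m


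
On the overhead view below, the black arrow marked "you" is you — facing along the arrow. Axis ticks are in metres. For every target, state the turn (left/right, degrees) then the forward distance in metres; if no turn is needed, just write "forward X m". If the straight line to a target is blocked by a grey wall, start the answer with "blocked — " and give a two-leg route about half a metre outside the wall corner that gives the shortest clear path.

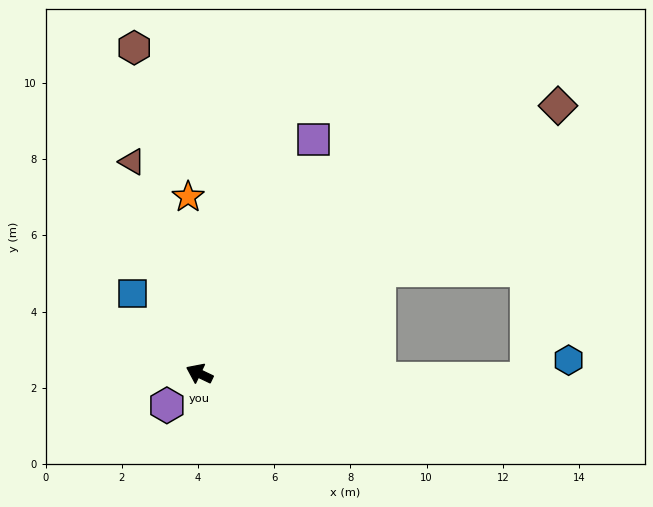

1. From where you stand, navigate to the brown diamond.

turn right 118°, forward 11.7 m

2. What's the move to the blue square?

turn right 25°, forward 2.7 m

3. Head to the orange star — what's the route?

turn right 61°, forward 4.6 m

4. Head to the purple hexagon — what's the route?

turn left 70°, forward 1.2 m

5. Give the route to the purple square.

turn right 90°, forward 6.8 m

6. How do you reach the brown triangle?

turn right 47°, forward 5.8 m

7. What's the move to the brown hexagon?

turn right 53°, forward 8.7 m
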